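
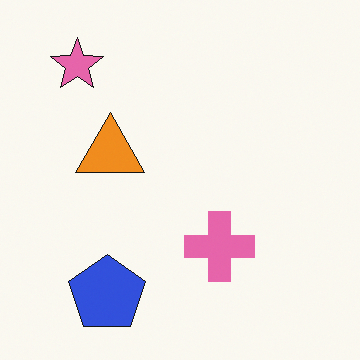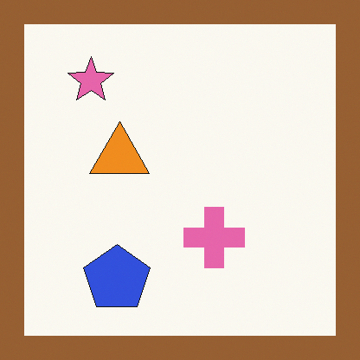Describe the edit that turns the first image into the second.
The second image is the first framed with a brown border.

A solid brown frame runs around the edge of the second image, with the content slightly shrunk inside it.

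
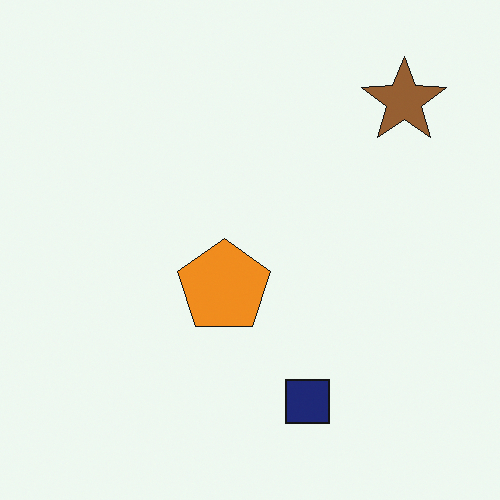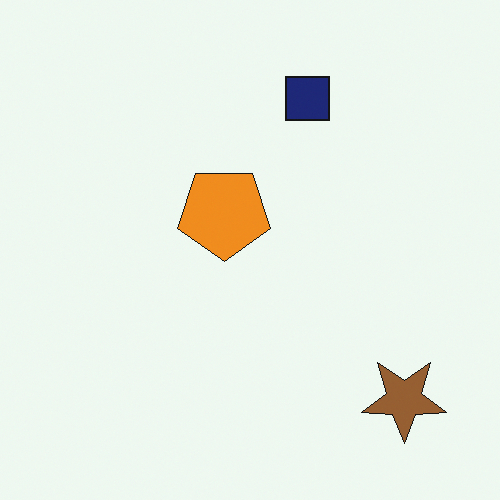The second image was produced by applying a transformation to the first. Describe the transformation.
This is the original image flipped vertically (top ↔ bottom).

The navy square is in the bottom of the first image and the top of the second — shapes on opposite sides of the horizontal midline have swapped in a mirror flip.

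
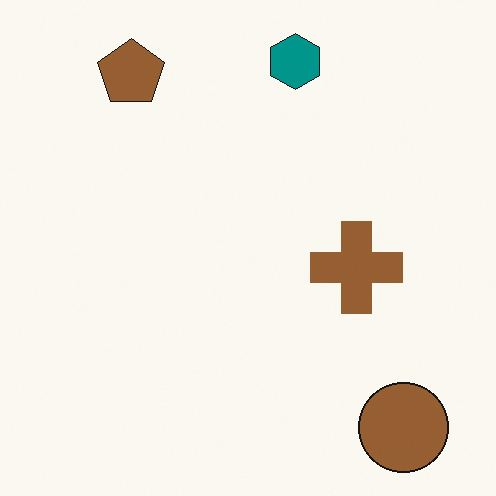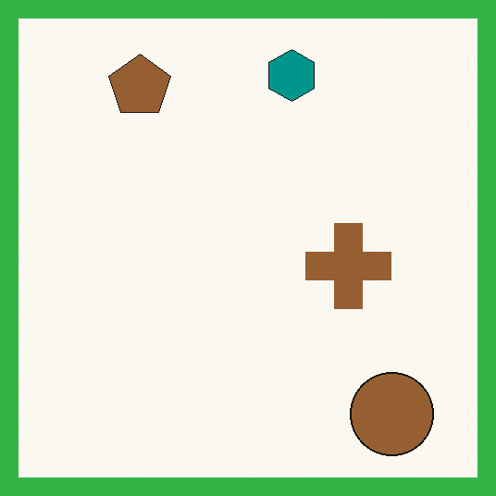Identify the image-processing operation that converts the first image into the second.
Framed with a green border.

A solid green frame runs around the edge of the second image, with the content slightly shrunk inside it.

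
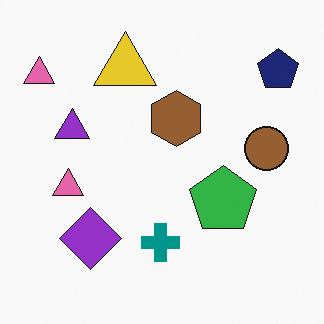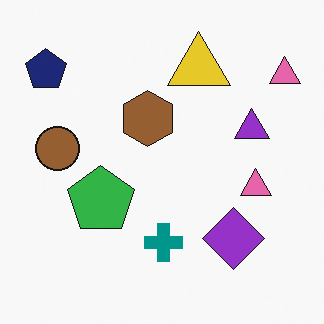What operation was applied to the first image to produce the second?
It was flipped horizontally (left ↔ right).

The navy pentagon is in the top-right of the first image and the top-left of the second — shapes on opposite sides of the vertical midline have swapped in a mirror flip.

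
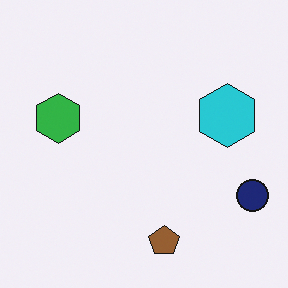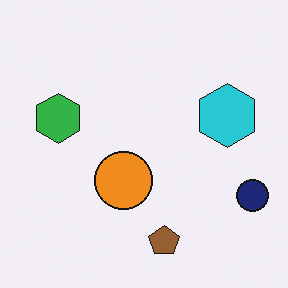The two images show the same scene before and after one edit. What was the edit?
This is the original image overlaid with an additional orange circle.

An orange circle appears in the second image that is absent from the first.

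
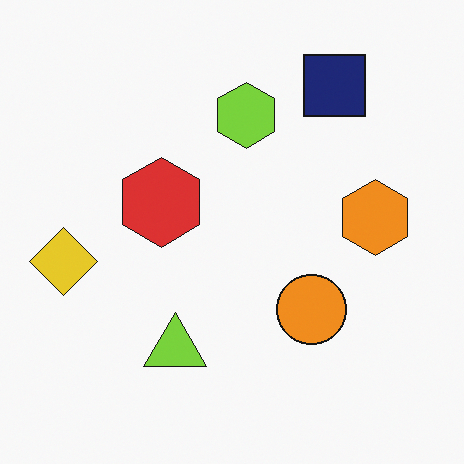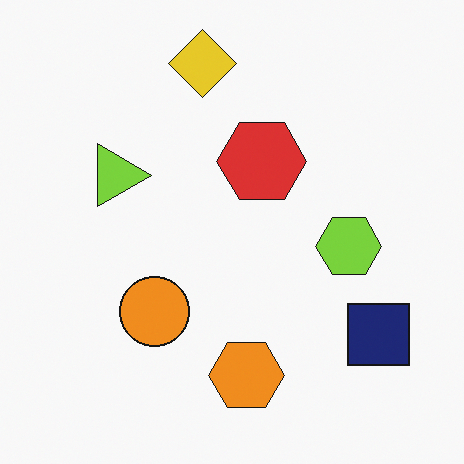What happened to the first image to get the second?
The second image is the first rotated 90° clockwise.

The navy square sits in the top-right of the first image and the bottom-right of the second — consistent with a whole-image 90° clockwise rotation.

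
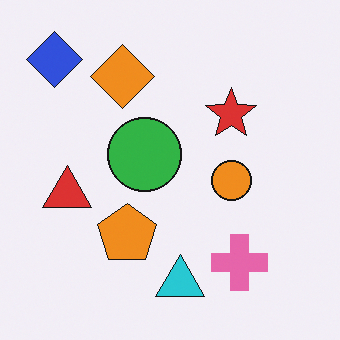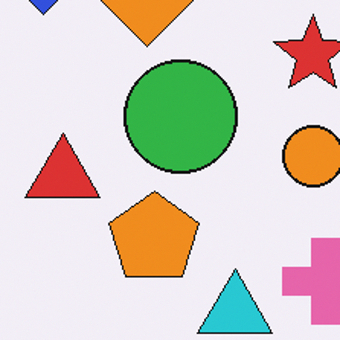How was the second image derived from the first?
It was cropped slightly and scaled back up.

The visible shapes are larger and the field of view is narrower; shapes near the original edges may be partly or wholly outside the frame — a crop-and-rescale.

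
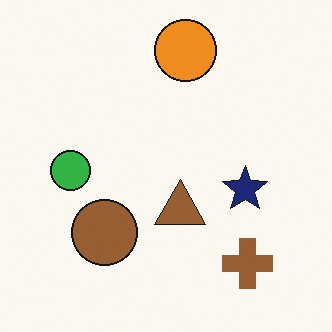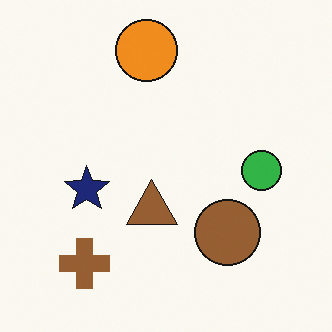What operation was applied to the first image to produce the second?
This is the original image flipped horizontally (left ↔ right).

The green circle is in the left of the first image and the right of the second — shapes on opposite sides of the vertical midline have swapped in a mirror flip.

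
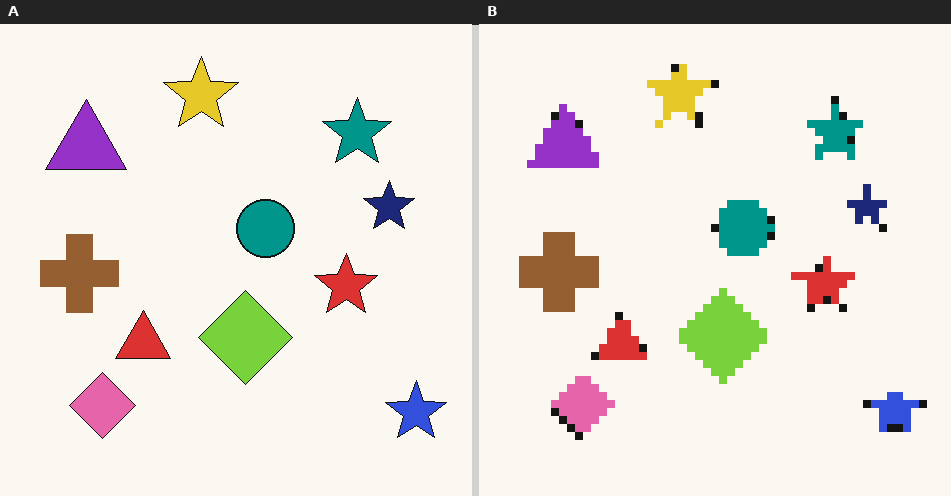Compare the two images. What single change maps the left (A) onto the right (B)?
The right (B) image is the left (A) pixelated into visible square blocks.

Shapes are reduced to large square blocks; fine edges and outlines are lost — a downscale-then-upscale (mosaic) effect.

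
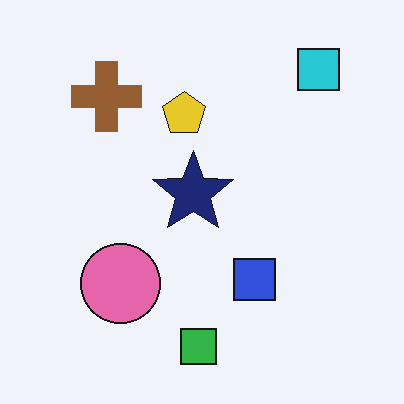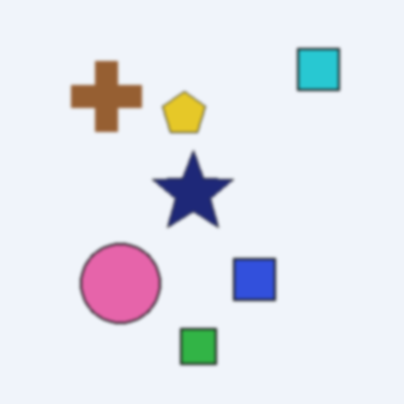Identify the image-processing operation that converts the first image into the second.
The image was slightly softened.

Shape edges and outlines are uniformly softened across the whole image.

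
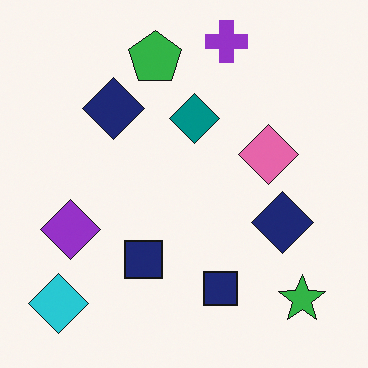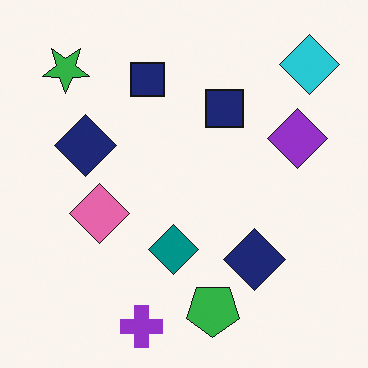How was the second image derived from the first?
Rotated 180°.

The cyan diamond sits in the bottom-left of the first image and the top-right of the second — consistent with a whole-image 180° rotation.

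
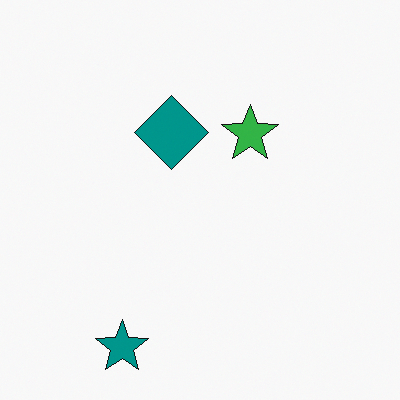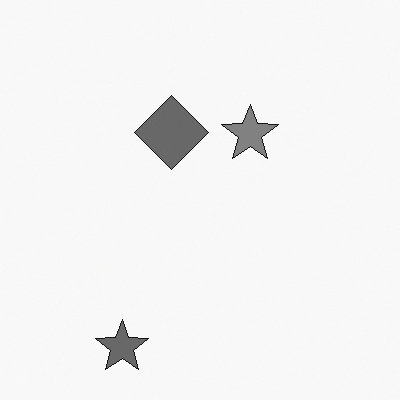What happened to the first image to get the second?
The image was converted to grayscale.

All color is removed — every shape is now a shade of grey.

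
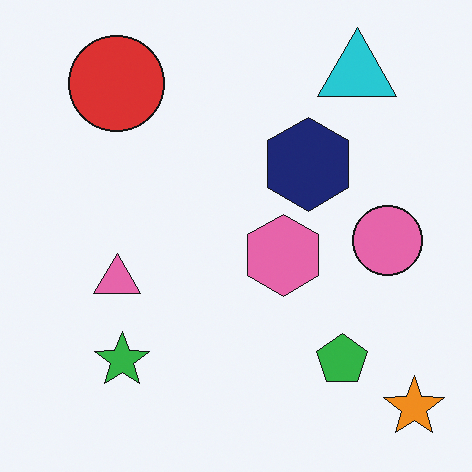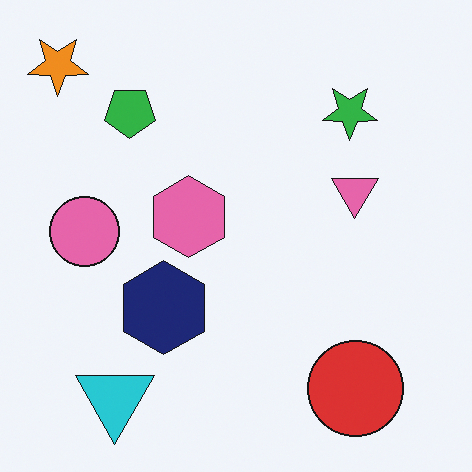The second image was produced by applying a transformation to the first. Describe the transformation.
The second image is the first rotated 180°.

The orange star sits in the bottom-right of the first image and the top-left of the second — consistent with a whole-image 180° rotation.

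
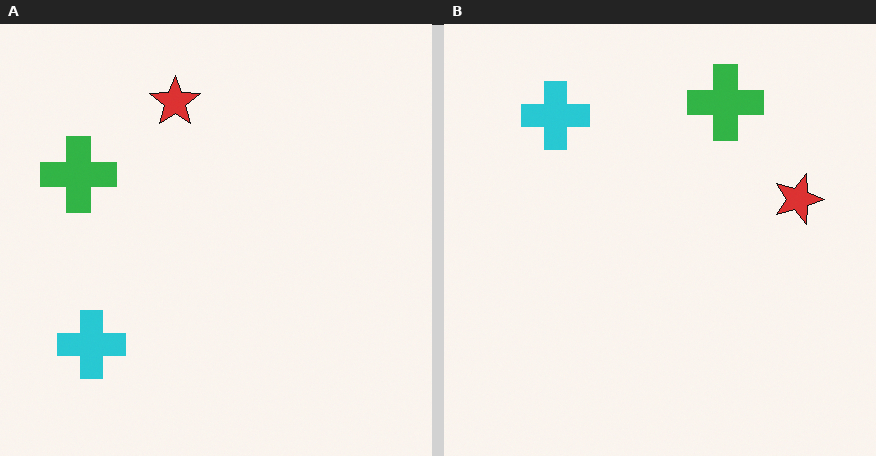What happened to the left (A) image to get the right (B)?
It was rotated 90° clockwise.

The cyan cross sits in the bottom-left of the left (A) image and the top-left of the right (B) — consistent with a whole-image 90° clockwise rotation.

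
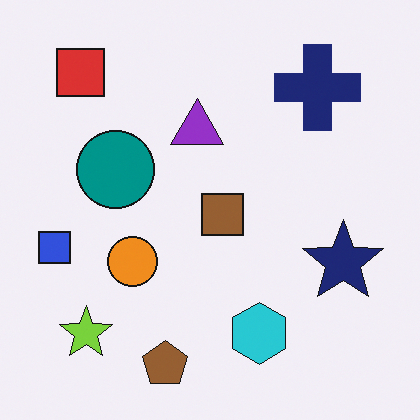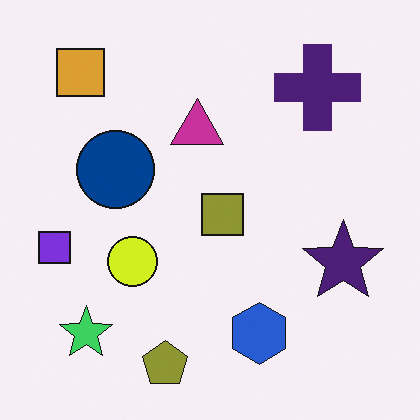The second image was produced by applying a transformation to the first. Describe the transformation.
This is the original image hue-shifted slightly.

Every shape's color has rotated by the same amount around the hue wheel — a uniform hue shift.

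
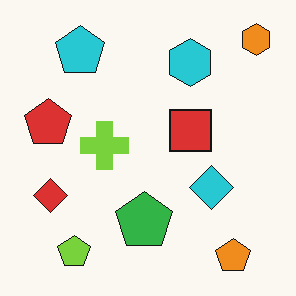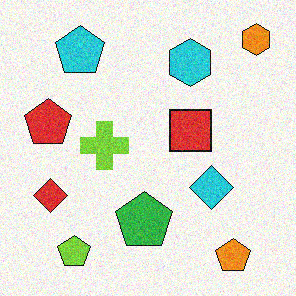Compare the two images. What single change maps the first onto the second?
The second image is the first degraded with visible gaussian noise.

Random speckle covers the whole image, including the flat background.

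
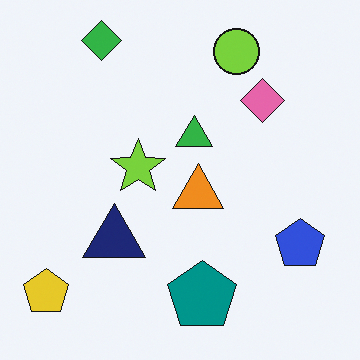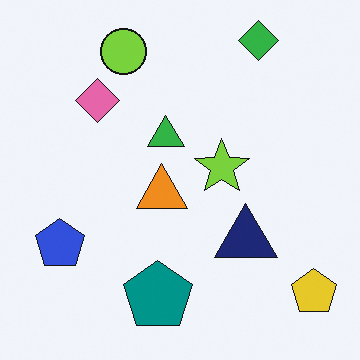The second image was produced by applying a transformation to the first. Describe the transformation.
The transformation is: flipped horizontally (left ↔ right).

The yellow pentagon is in the bottom-left of the first image and the bottom-right of the second — shapes on opposite sides of the vertical midline have swapped in a mirror flip.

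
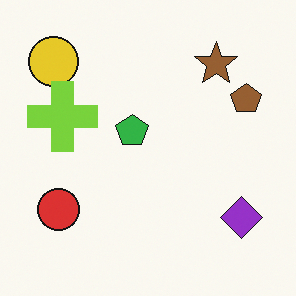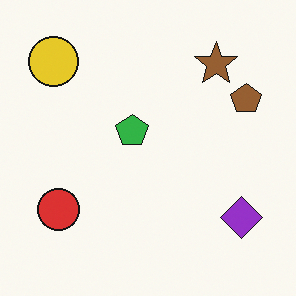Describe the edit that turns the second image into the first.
It was overlaid with an additional lime cross.

A lime cross appears in the first image that is absent from the second.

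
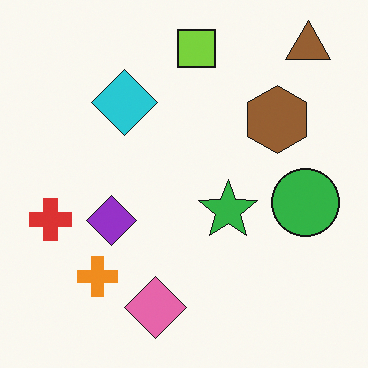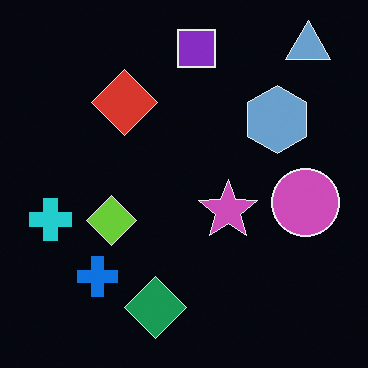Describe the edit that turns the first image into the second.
The second image is the first color-inverted (negative).

The light background has become dark and every shape's color is its complement — a photographic negative.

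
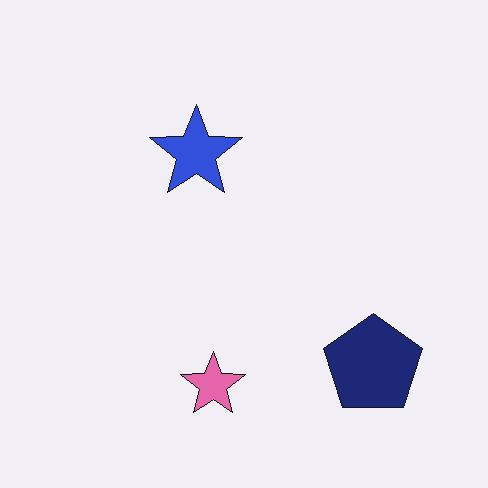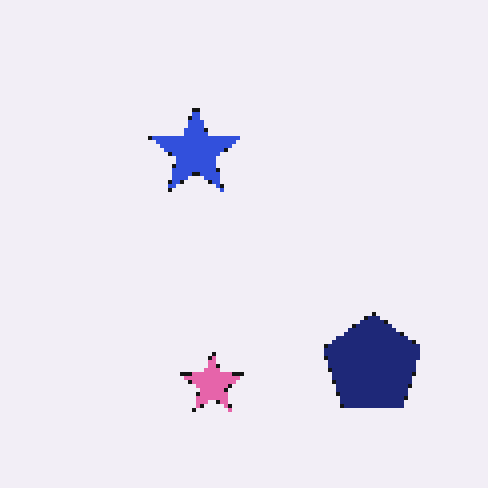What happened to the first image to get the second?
The image was lightly pixelated (a mild mosaic effect).

Shapes are reduced to large square blocks; fine edges and outlines are lost — a downscale-then-upscale (mosaic) effect.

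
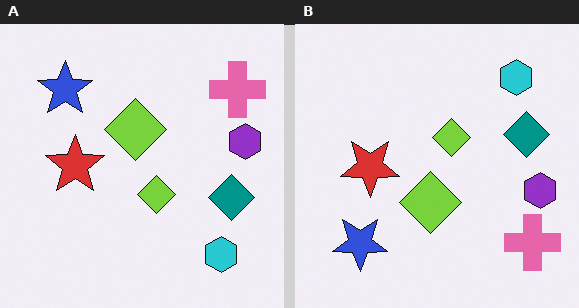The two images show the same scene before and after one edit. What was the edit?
The image was flipped vertically (top ↔ bottom).

The cyan hexagon is in the bottom-right of the left (A) image and the top-right of the right (B) — shapes on opposite sides of the horizontal midline have swapped in a mirror flip.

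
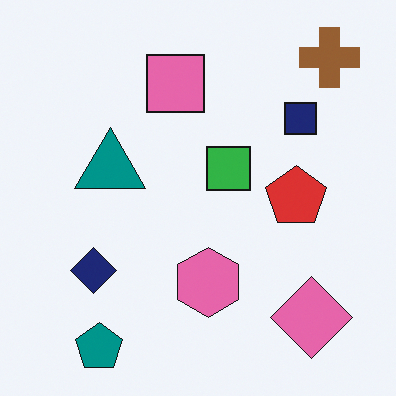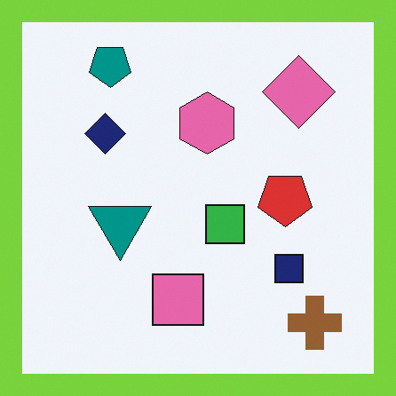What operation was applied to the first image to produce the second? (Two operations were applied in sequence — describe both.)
The image was flipped vertically (top ↔ bottom), then framed with a lime border.

The teal pentagon is in the bottom-left of the first image and the top-left of the second — shapes on opposite sides of the horizontal midline have swapped in a mirror flip. A solid lime frame runs around the edge of the second image, with the content slightly shrunk inside it.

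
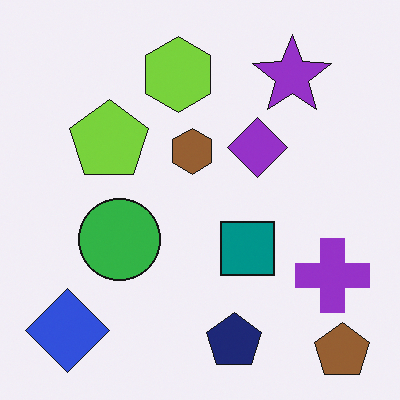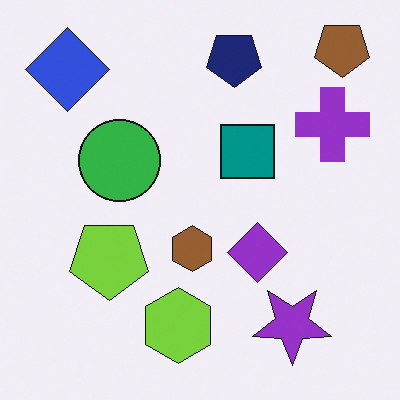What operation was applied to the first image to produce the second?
Flipped vertically (top ↔ bottom).

The brown pentagon is in the bottom-right of the first image and the top-right of the second — shapes on opposite sides of the horizontal midline have swapped in a mirror flip.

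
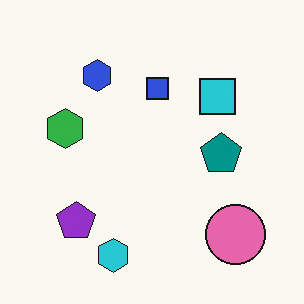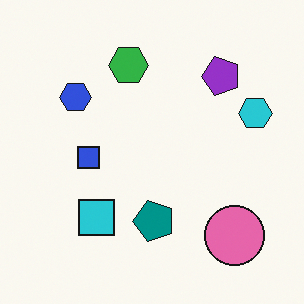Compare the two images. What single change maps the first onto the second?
The second image is the first transposed (reflected across the top-left ↔ bottom-right diagonal).

Shapes have swapped their row and column positions — what was in the top-right is now in the bottom-left — a diagonal reflection.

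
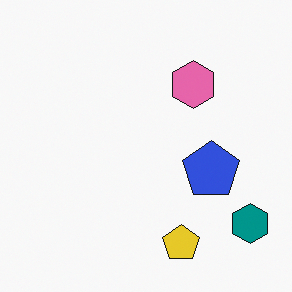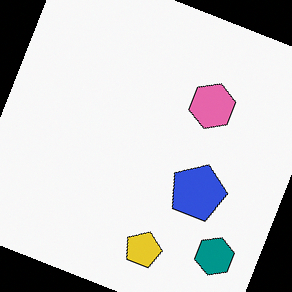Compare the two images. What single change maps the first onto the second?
The transformation is: rotated clockwise by a clearly visible amount.

Every shape is tilted by the same angle and the image corners show triangular fill wedges — a whole-image rotation by a non-right angle.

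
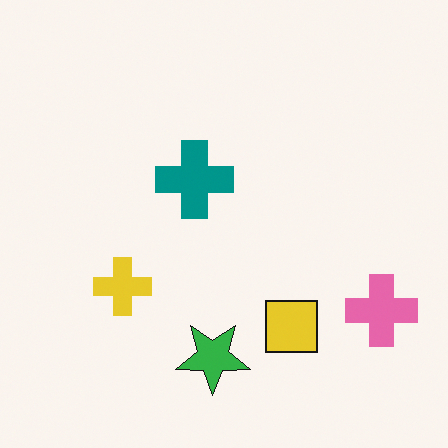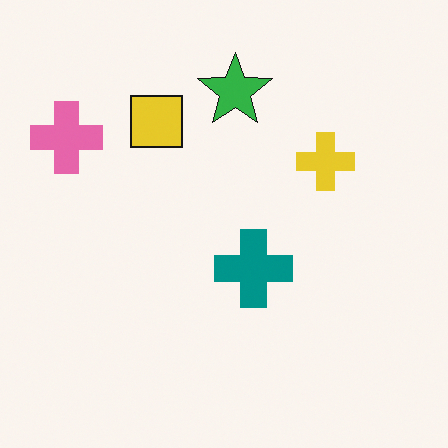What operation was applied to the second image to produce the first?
It was rotated 180°.

The pink cross sits in the top-left of the second image and the bottom-right of the first — consistent with a whole-image 180° rotation.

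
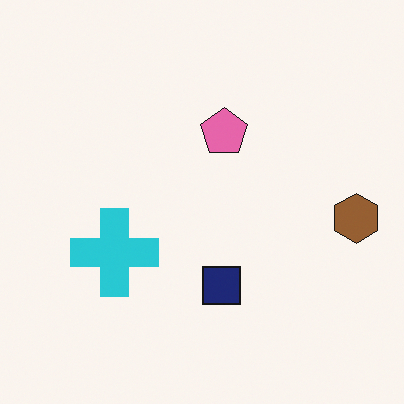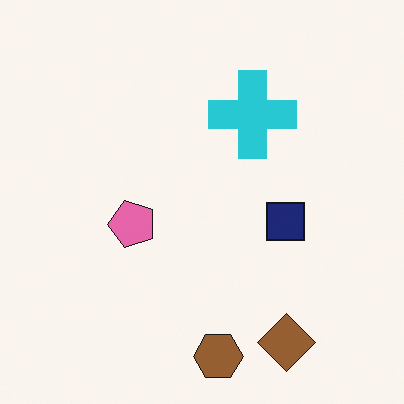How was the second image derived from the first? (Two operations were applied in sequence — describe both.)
The transformation is: transposed (reflected across the top-left ↔ bottom-right diagonal), then overlaid with an additional brown diamond.

Shapes have swapped their row and column positions — what was in the top-right is now in the bottom-left — a diagonal reflection. A brown diamond appears in the second image that is absent from the first.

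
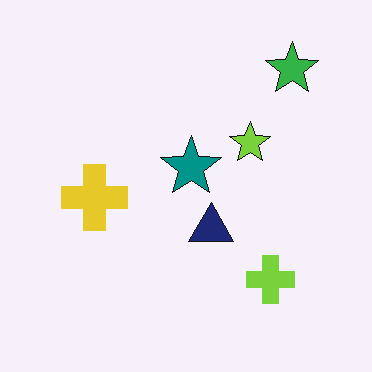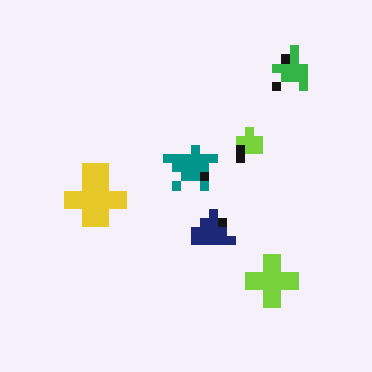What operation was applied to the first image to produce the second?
It was coarsely pixelated.

Shapes are reduced to large square blocks; fine edges and outlines are lost — a downscale-then-upscale (mosaic) effect.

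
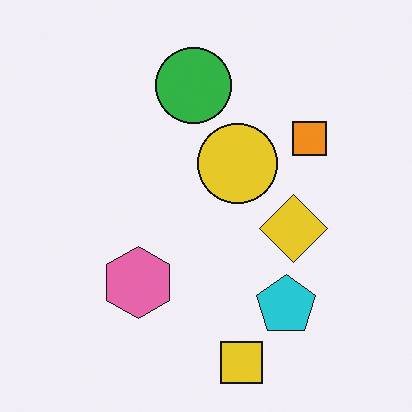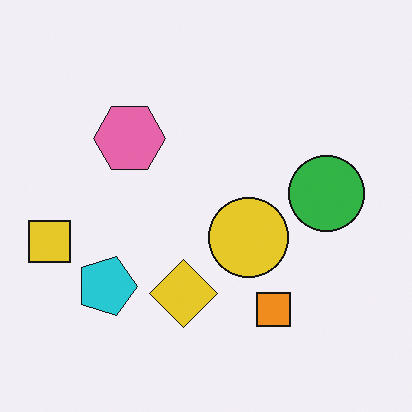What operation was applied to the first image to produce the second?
The image was rotated 90° clockwise.

The yellow square sits in the bottom of the first image and the left of the second — consistent with a whole-image 90° clockwise rotation.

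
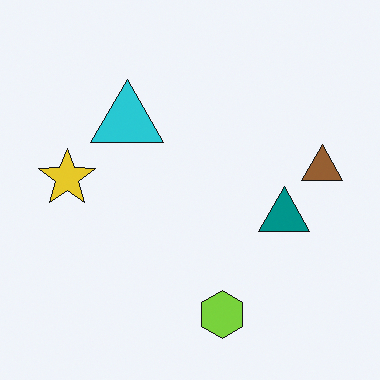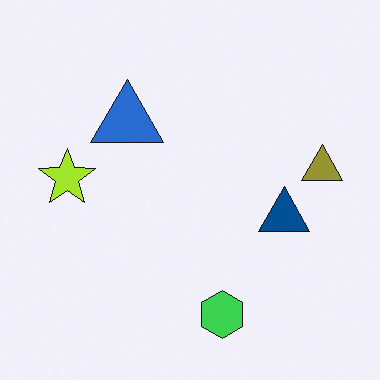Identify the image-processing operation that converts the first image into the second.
The transformation is: hue-shifted by a small amount.

Every shape's color has rotated by the same amount around the hue wheel — a uniform hue shift.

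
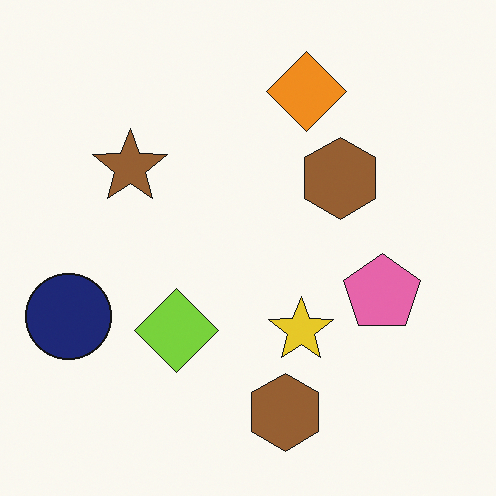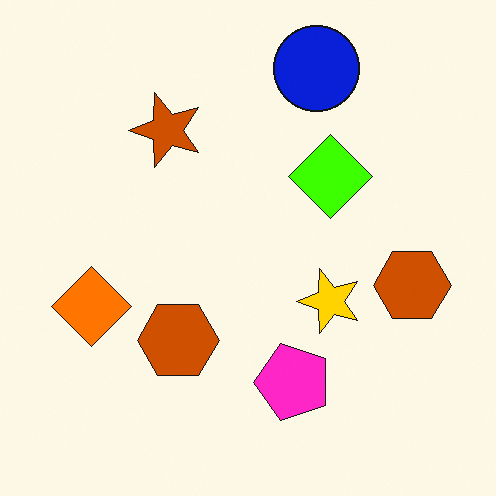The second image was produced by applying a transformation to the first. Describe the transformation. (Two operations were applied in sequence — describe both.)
Heavily oversaturated, then transposed (reflected across the top-left ↔ bottom-right diagonal).

All colors are more vivid — a global saturation change. Shapes have swapped their row and column positions — what was in the top-right is now in the bottom-left — a diagonal reflection.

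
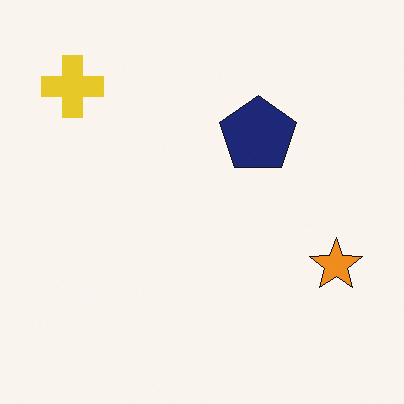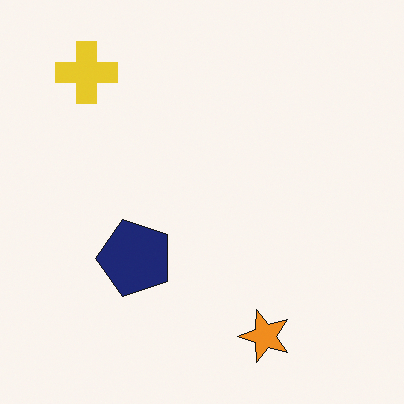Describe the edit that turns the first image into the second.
This is the original image transposed (reflected across the top-left ↔ bottom-right diagonal).

Shapes have swapped their row and column positions — what was in the top-right is now in the bottom-left — a diagonal reflection.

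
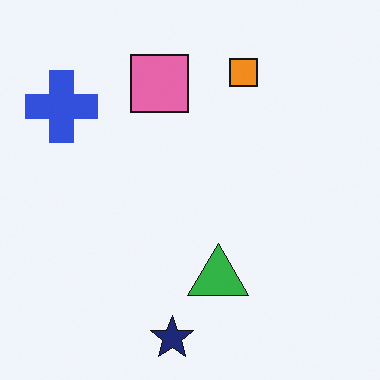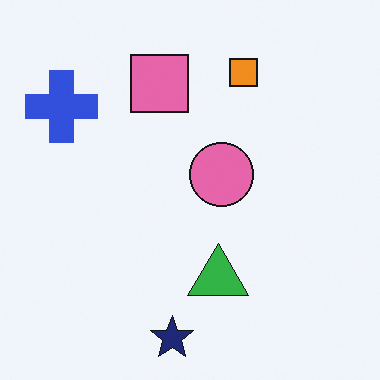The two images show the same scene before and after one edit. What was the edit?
It was overlaid with an additional pink circle.

A pink circle appears in the second image that is absent from the first.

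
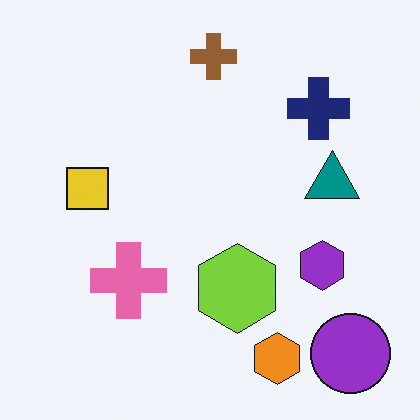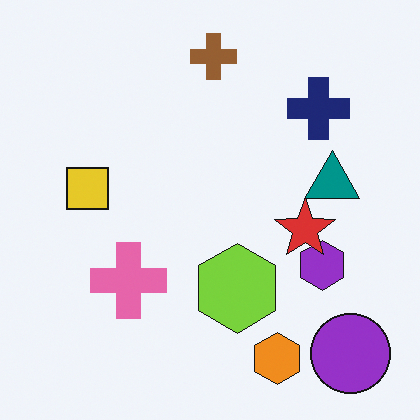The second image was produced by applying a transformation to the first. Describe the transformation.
The second image is the first overlaid with an additional red star.

A red star appears in the second image that is absent from the first.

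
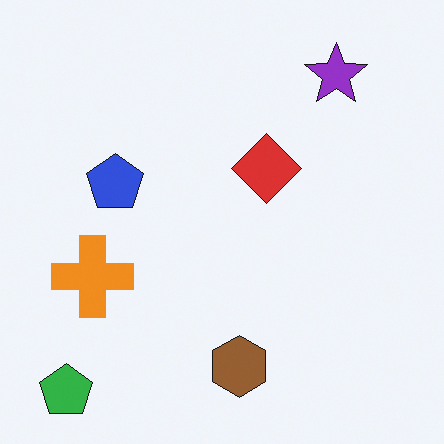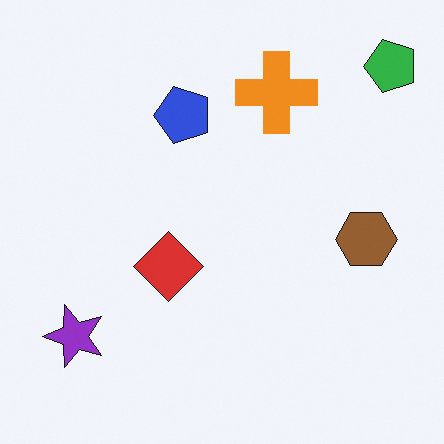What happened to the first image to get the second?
The image was transposed (reflected across the top-left ↔ bottom-right diagonal).

Shapes have swapped their row and column positions — what was in the top-right is now in the bottom-left — a diagonal reflection.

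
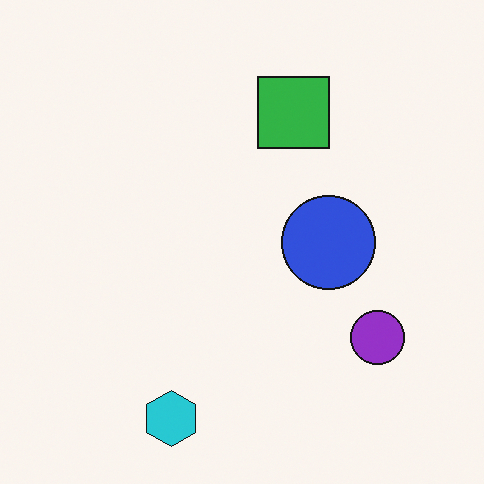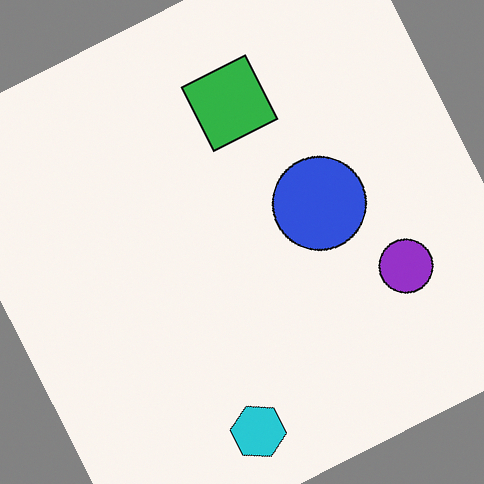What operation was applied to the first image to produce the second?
Rotated counter-clockwise by a clearly visible amount.

Every shape is tilted by the same angle and the image corners show triangular fill wedges — a whole-image rotation by a non-right angle.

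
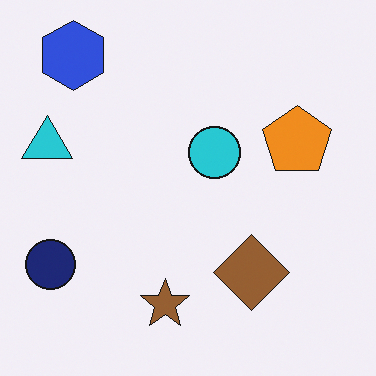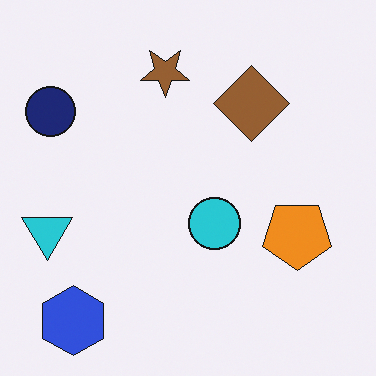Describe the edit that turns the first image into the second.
The transformation is: flipped vertically (top ↔ bottom).

The blue hexagon is in the top-left of the first image and the bottom-left of the second — shapes on opposite sides of the horizontal midline have swapped in a mirror flip.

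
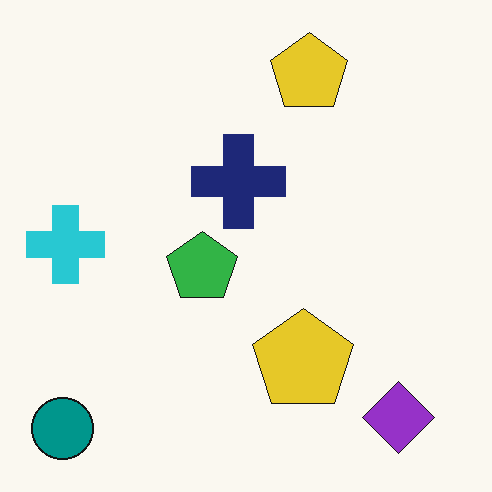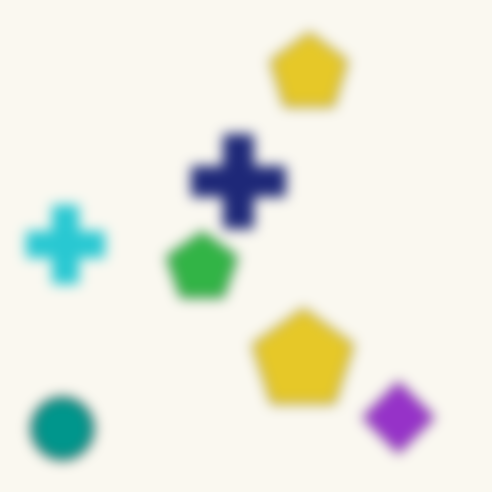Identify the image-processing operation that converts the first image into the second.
The image was heavily blurred.

Shape edges and outlines are uniformly softened across the whole image.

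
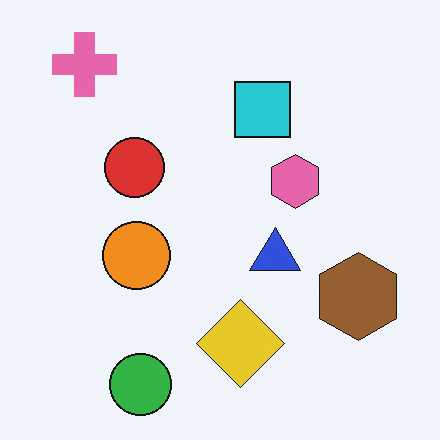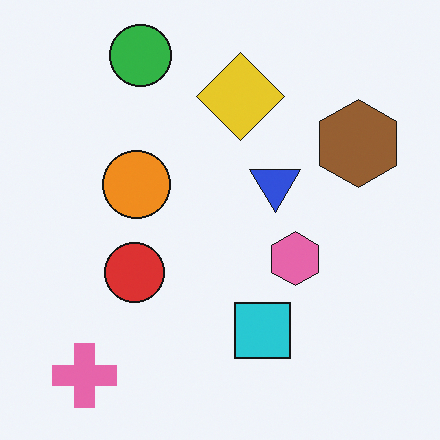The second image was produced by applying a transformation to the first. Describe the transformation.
Flipped vertically (top ↔ bottom).

The green circle is in the bottom-left of the first image and the top-left of the second — shapes on opposite sides of the horizontal midline have swapped in a mirror flip.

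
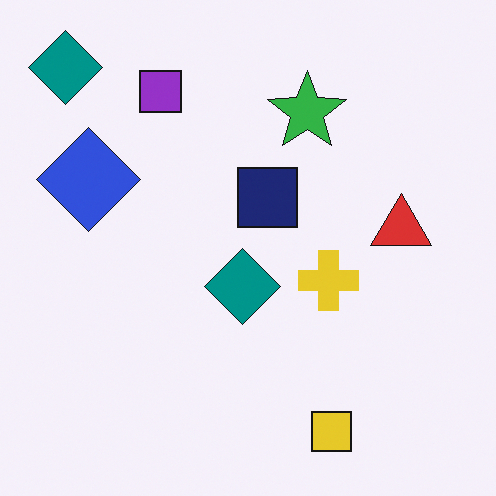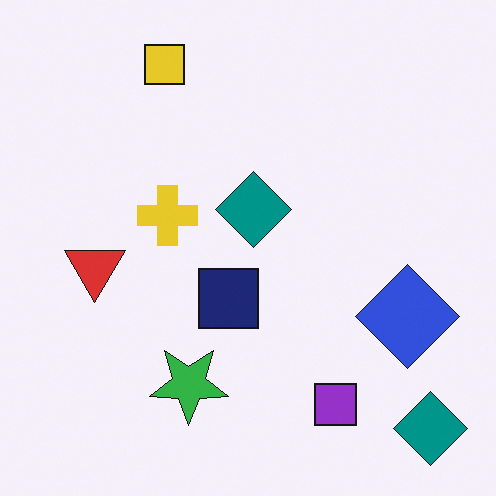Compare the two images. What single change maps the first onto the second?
The transformation is: rotated 180°.

The yellow square sits in the bottom-right of the first image and the top-left of the second — consistent with a whole-image 180° rotation.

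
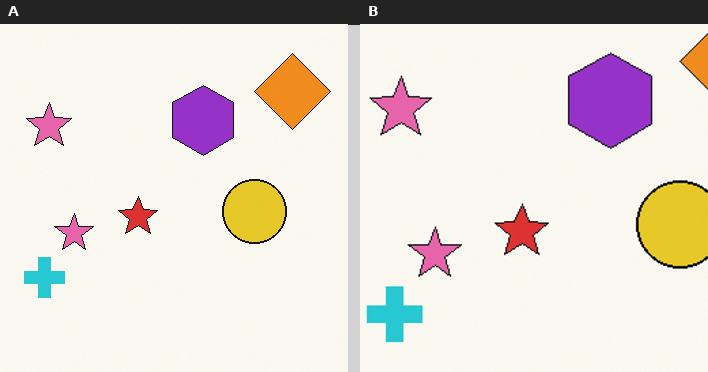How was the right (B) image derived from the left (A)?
It was cropped to a modestly smaller region and rescaled.

The visible shapes are larger and the field of view is narrower; shapes near the original edges may be partly or wholly outside the frame — a crop-and-rescale.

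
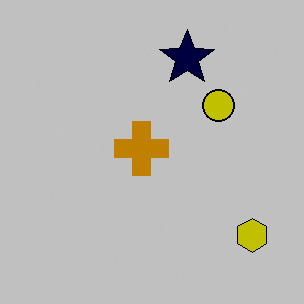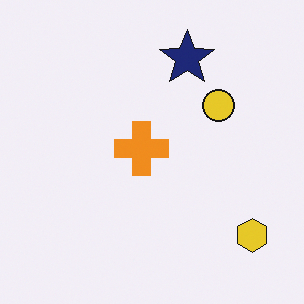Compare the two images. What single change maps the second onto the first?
Heavily posterized to just a handful of flat colors.

Each flat color has snapped to a coarser quantized level — most visibly, the near-white background has dropped to a flat grey.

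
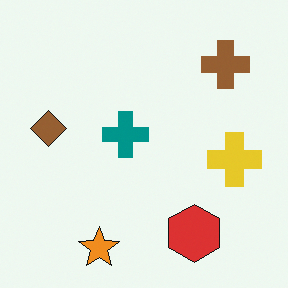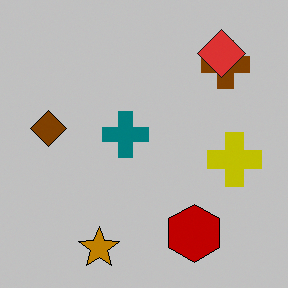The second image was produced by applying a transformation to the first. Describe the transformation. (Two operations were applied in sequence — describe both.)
The second image is the first heavily posterized to just a handful of flat colors, then overlaid with an additional red diamond.

Each flat color has snapped to a coarser quantized level — most visibly, the near-white background has dropped to a flat grey. A red diamond appears in the second image that is absent from the first.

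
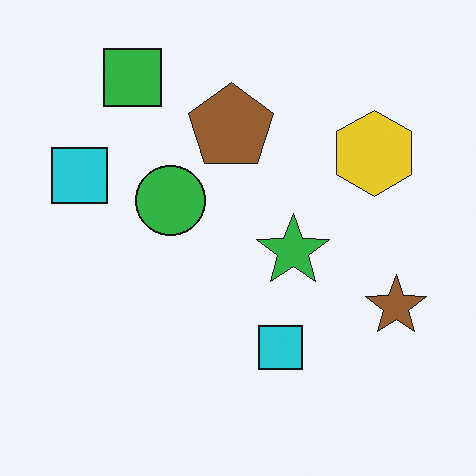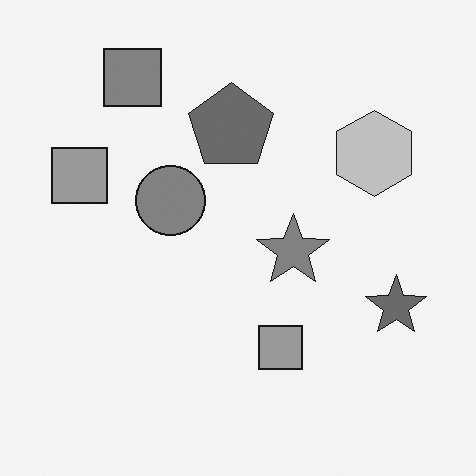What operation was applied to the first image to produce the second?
The image was converted to grayscale.

All color is removed — every shape is now a shade of grey.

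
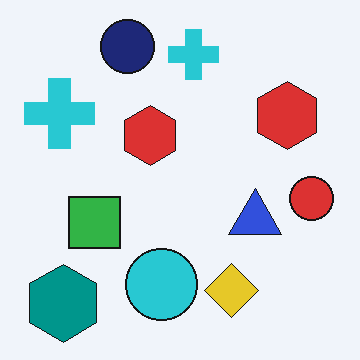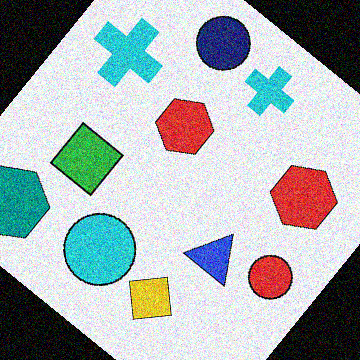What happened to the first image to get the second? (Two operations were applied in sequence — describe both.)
The second image is the first rotated clockwise by a large amount — several tens of degrees, then degraded with heavy additive noise.

Every shape is tilted by the same angle and the image corners show triangular fill wedges — a whole-image rotation by a non-right angle. Random speckle covers the whole image, including the flat background.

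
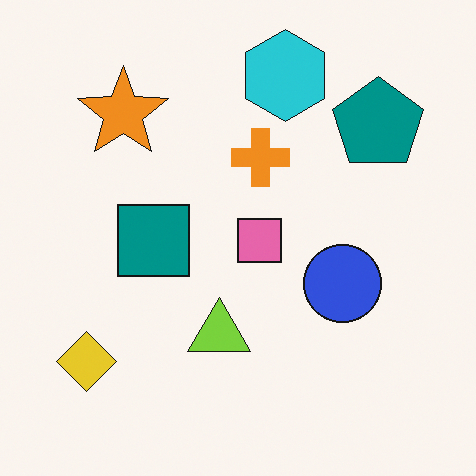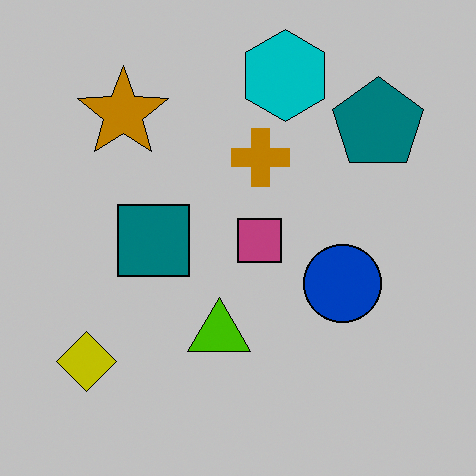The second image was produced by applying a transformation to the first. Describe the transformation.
It was aggressively posterized.

Each flat color has snapped to a coarser quantized level — most visibly, the near-white background has dropped to a flat grey.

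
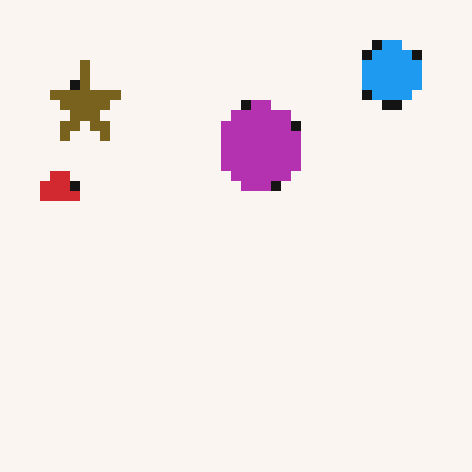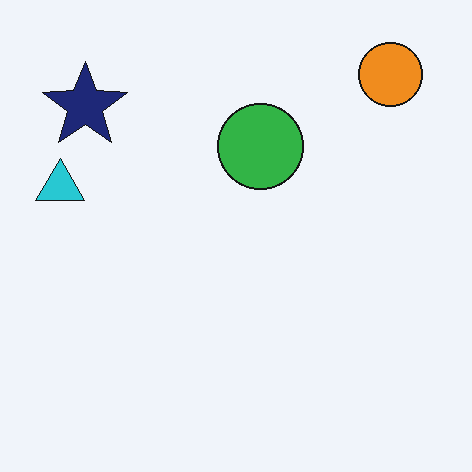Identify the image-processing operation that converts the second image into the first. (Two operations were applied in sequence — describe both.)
The image was heavily pixelated into large blocks, then hue-shifted through roughly half the color wheel.

Shapes are reduced to large square blocks; fine edges and outlines are lost — a downscale-then-upscale (mosaic) effect. Every shape's color has rotated by the same amount around the hue wheel — a uniform hue shift.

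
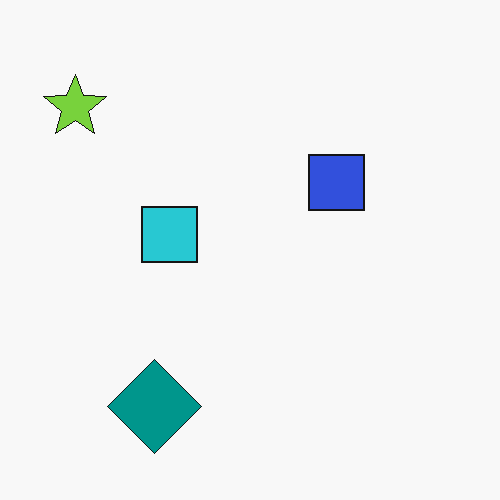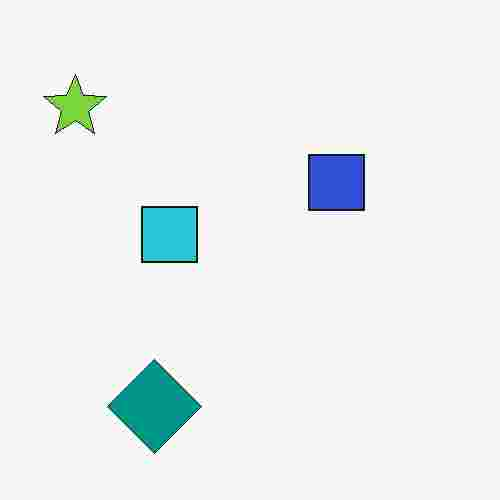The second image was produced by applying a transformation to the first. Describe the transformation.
The second image is the first heavily JPEG-compressed with obvious blocking artifacts.

Blocky 8×8 compression artifacts appear around shape edges and the flat background shows ringing — characteristic JPEG degradation.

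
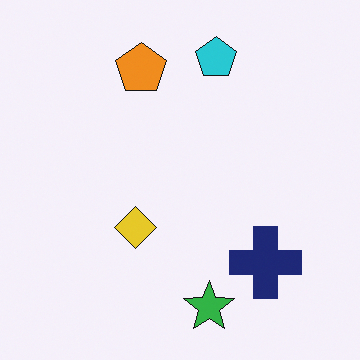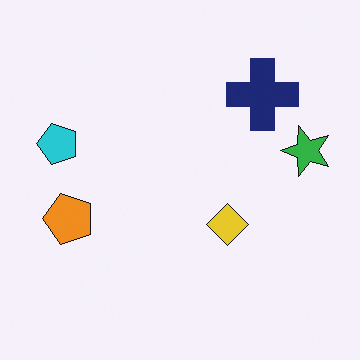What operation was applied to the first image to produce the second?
The second image is the first rotated 90° counter-clockwise.

The green star sits in the bottom of the first image and the right of the second — consistent with a whole-image 90° counter-clockwise rotation.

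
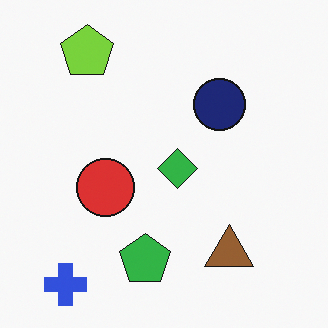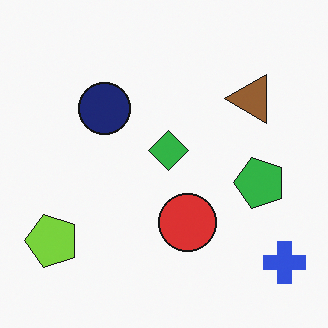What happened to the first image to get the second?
This is the original image rotated 90° counter-clockwise.

The blue cross sits in the bottom-left of the first image and the bottom-right of the second — consistent with a whole-image 90° counter-clockwise rotation.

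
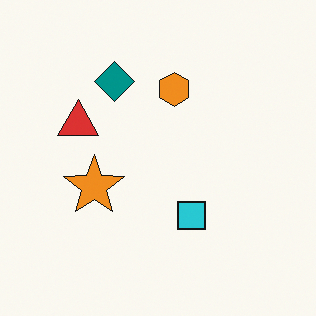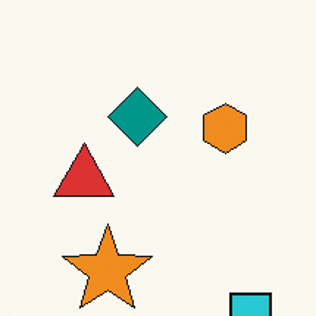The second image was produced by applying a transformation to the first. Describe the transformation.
Cropped slightly and scaled back up.

The visible shapes are larger and the field of view is narrower; shapes near the original edges may be partly or wholly outside the frame — a crop-and-rescale.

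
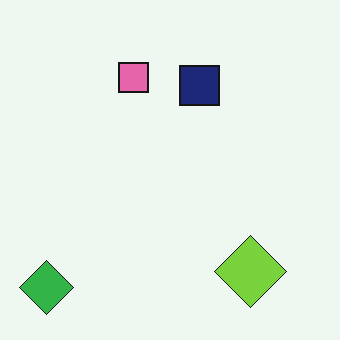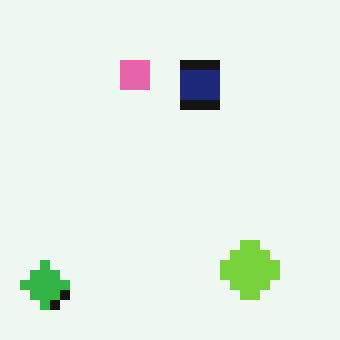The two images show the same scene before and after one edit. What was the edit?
Coarsely pixelated.

Shapes are reduced to large square blocks; fine edges and outlines are lost — a downscale-then-upscale (mosaic) effect.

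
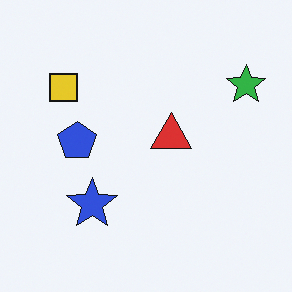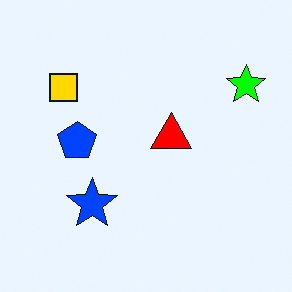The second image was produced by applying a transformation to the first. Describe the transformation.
The image was heavily oversaturated.

All colors are more vivid — a global saturation change.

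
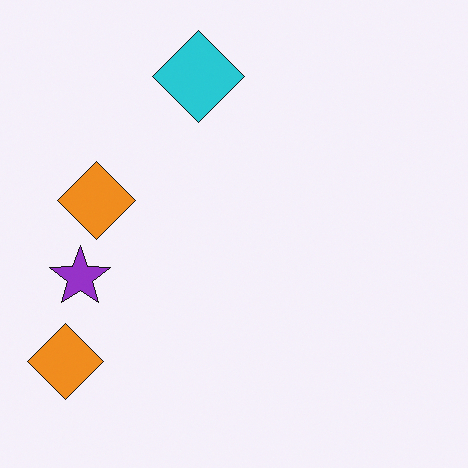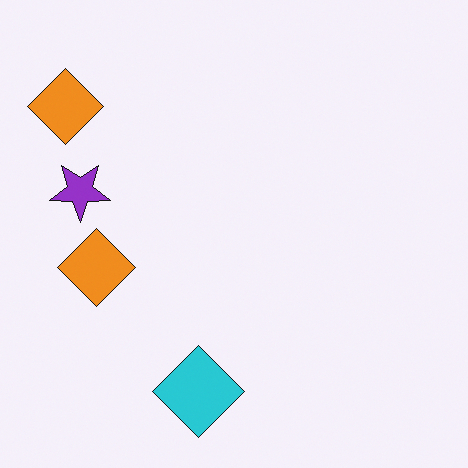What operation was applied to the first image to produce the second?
The transformation is: flipped vertically (top ↔ bottom).

The cyan diamond is in the top of the first image and the bottom of the second — shapes on opposite sides of the horizontal midline have swapped in a mirror flip.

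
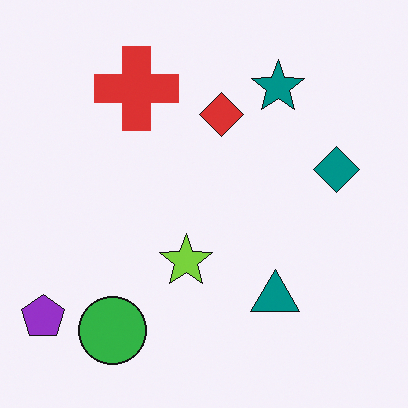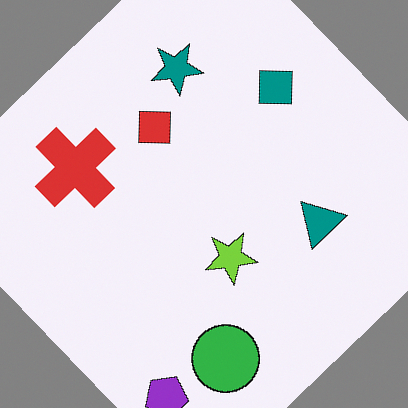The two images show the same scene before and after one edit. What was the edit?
It was rotated counter-clockwise by a large amount — several tens of degrees.

Every shape is tilted by the same angle and the image corners show triangular fill wedges — a whole-image rotation by a non-right angle.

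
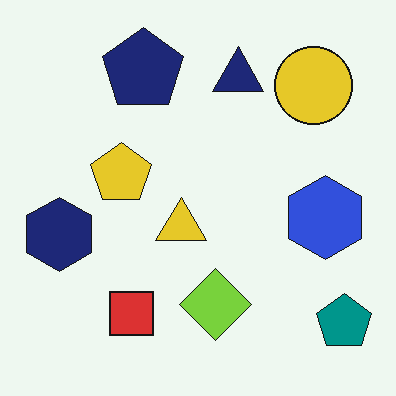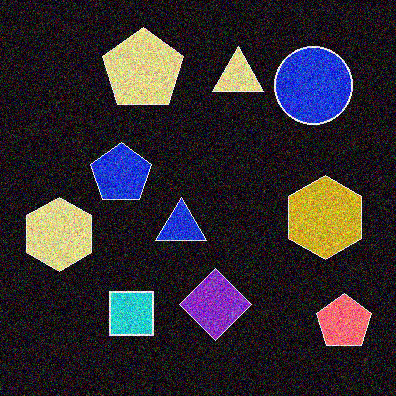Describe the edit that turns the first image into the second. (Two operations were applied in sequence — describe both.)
The transformation is: color-inverted (negative), then degraded with a thick layer of grain.

The light background has become dark and every shape's color is its complement — a photographic negative. Random speckle covers the whole image, including the flat background.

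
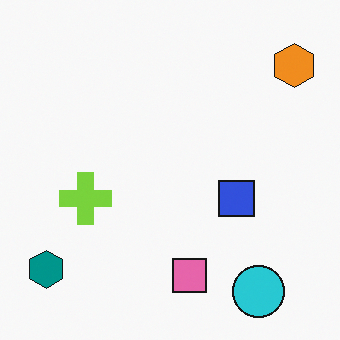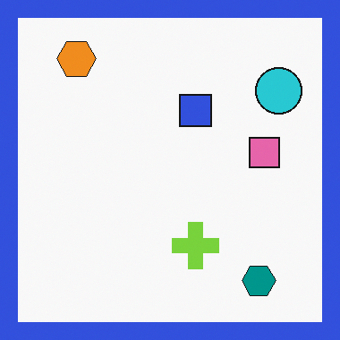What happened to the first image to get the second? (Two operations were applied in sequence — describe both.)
The transformation is: rotated 90° counter-clockwise, then framed with a blue border.

The orange hexagon sits in the top-right of the first image and the top-left of the second — consistent with a whole-image 90° counter-clockwise rotation. A solid blue frame runs around the edge of the second image, with the content slightly shrunk inside it.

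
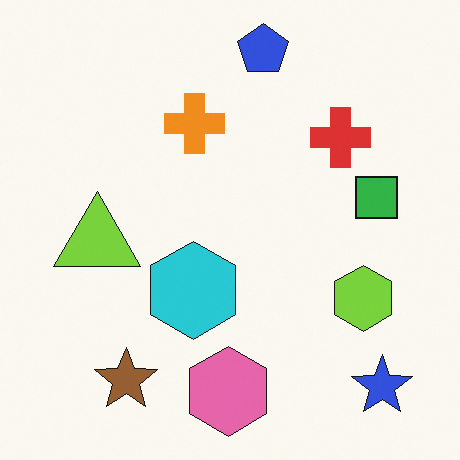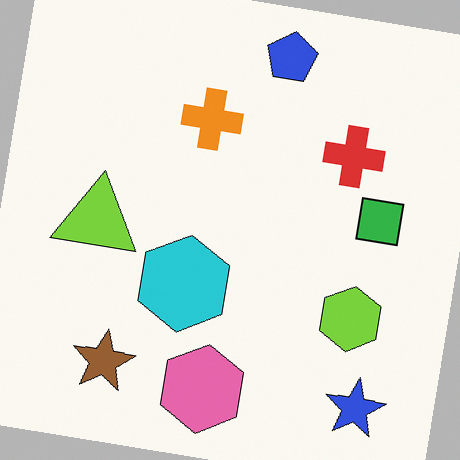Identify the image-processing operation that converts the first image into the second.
It was rotated clockwise by a few degrees.

Every shape is tilted by the same angle and the image corners show triangular fill wedges — a whole-image rotation by a non-right angle.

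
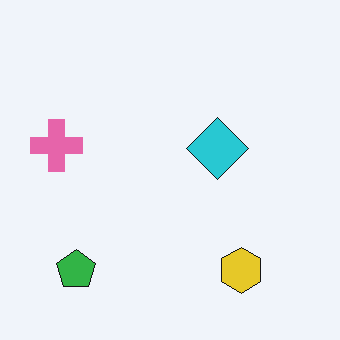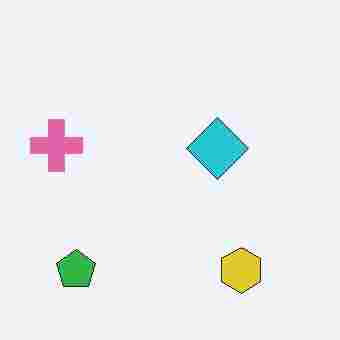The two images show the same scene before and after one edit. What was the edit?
The second image is the first degraded with heavy JPEG compression.

Blocky 8×8 compression artifacts appear around shape edges and the flat background shows ringing — characteristic JPEG degradation.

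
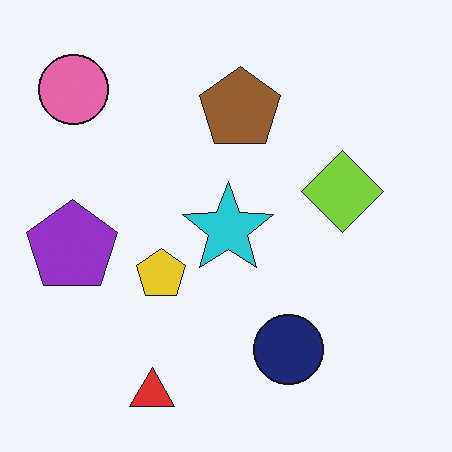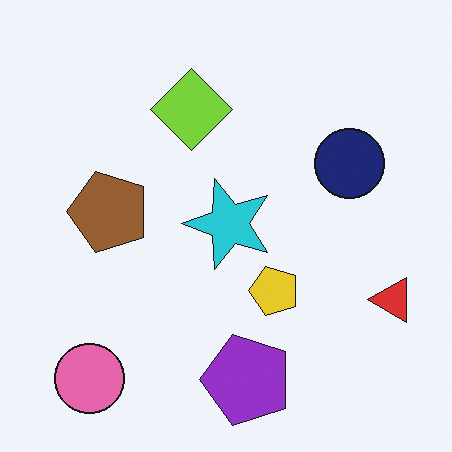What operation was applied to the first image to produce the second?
This is the original image rotated 90° counter-clockwise.

The pink circle sits in the top-left of the first image and the bottom-left of the second — consistent with a whole-image 90° counter-clockwise rotation.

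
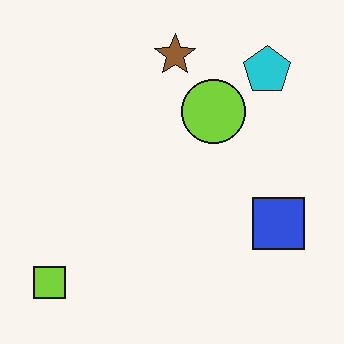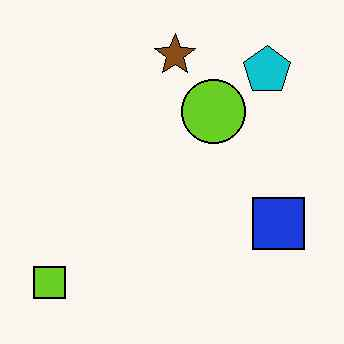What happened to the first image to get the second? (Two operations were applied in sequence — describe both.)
This is the original image JPEG-compressed with visible artifacts, then given slightly increased contrast.

Blocky 8×8 compression artifacts appear around shape edges and the flat background shows ringing — characteristic JPEG degradation. Tones are pushed away from mid-grey across the whole image — a global contrast change.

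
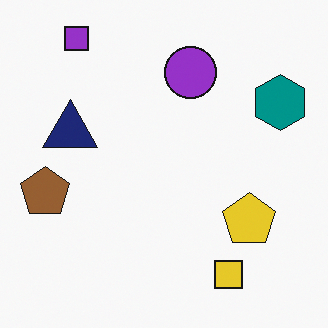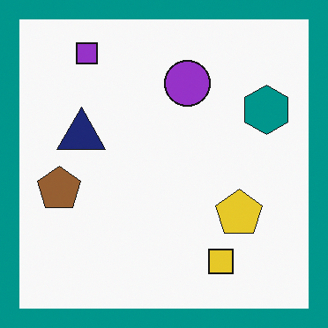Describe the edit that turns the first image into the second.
The second image is the first framed with a teal border.

A solid teal frame runs around the edge of the second image, with the content slightly shrunk inside it.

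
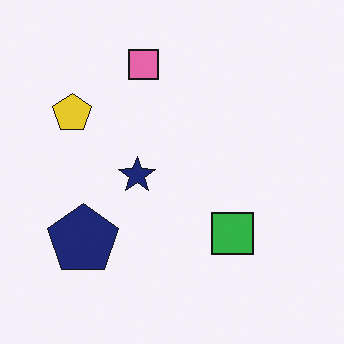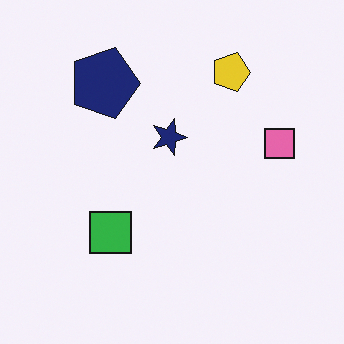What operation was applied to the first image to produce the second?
This is the original image rotated 90° clockwise.

The yellow pentagon sits in the top-left of the first image and the top-right of the second — consistent with a whole-image 90° clockwise rotation.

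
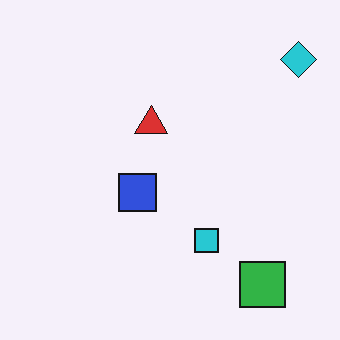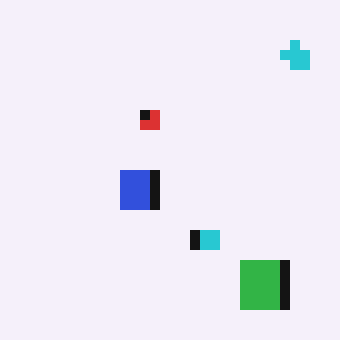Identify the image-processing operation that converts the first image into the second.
Heavily pixelated into large blocks.

Shapes are reduced to large square blocks; fine edges and outlines are lost — a downscale-then-upscale (mosaic) effect.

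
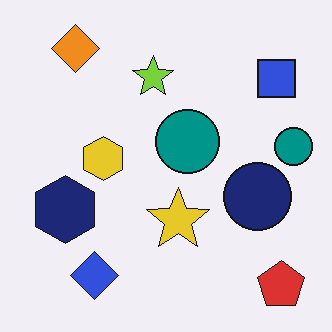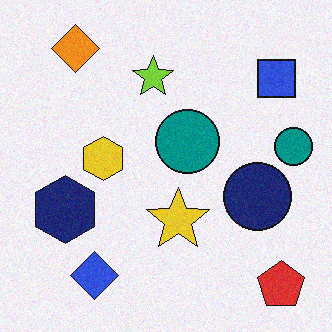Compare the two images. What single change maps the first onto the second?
The transformation is: degraded with subtle gaussian noise.

Random speckle covers the whole image, including the flat background.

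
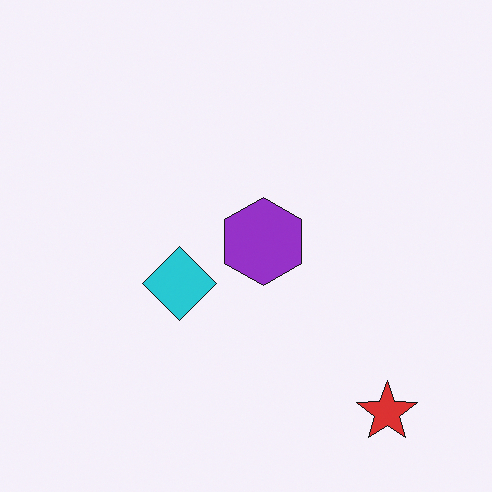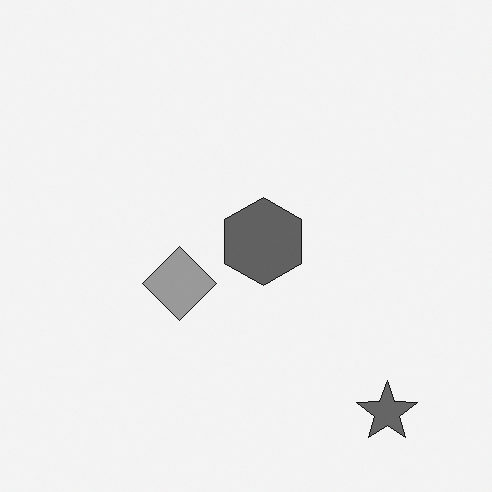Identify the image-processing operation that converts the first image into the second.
The second image is the first converted to grayscale.

All color is removed — every shape is now a shade of grey.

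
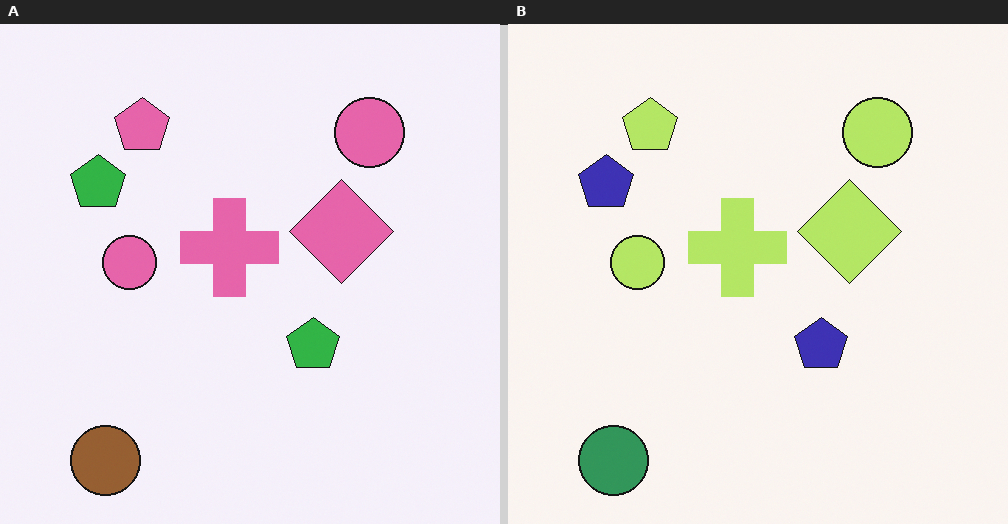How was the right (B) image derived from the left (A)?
The image was hue-shifted noticeably.

Every shape's color has rotated by the same amount around the hue wheel — a uniform hue shift.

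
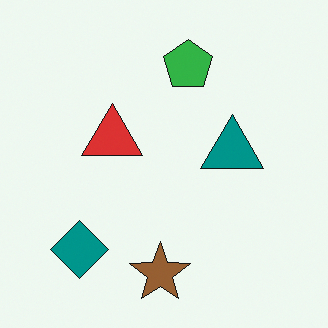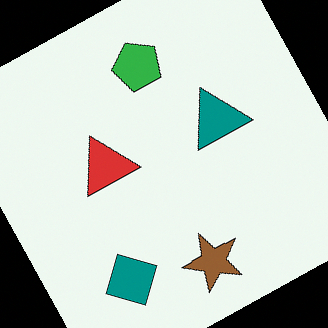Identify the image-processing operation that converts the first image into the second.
The image was rotated counter-clockwise by a moderate amount.

Every shape is tilted by the same angle and the image corners show triangular fill wedges — a whole-image rotation by a non-right angle.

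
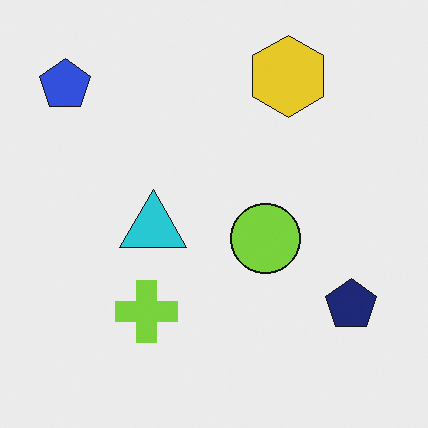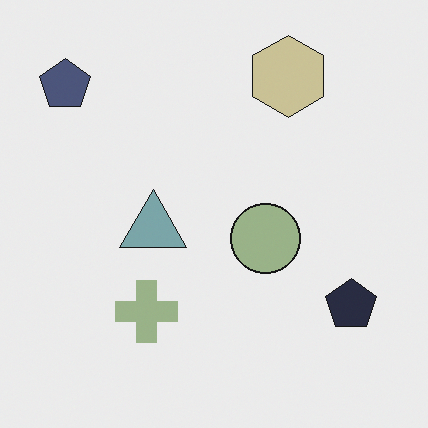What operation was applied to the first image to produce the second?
The second image is the first heavily desaturated.

All colors are more muted and greyish — a global saturation change.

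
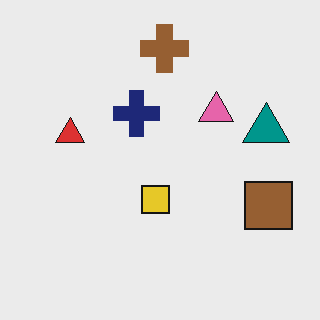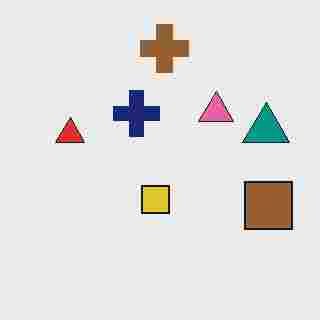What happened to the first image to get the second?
This is the original image degraded with heavy JPEG compression.

Blocky 8×8 compression artifacts appear around shape edges and the flat background shows ringing — characteristic JPEG degradation.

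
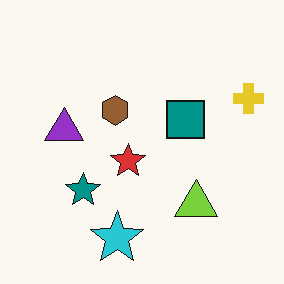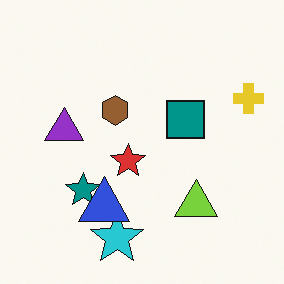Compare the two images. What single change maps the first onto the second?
It was overlaid with an additional blue triangle.

A blue triangle appears in the second image that is absent from the first.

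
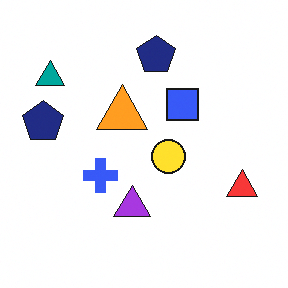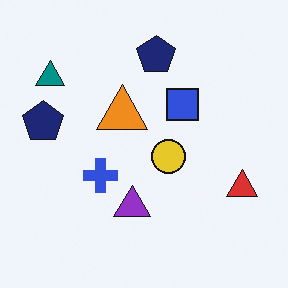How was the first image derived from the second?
This is the original image brightened a little.

Every pixel — background and shapes alike — is uniformly brightened.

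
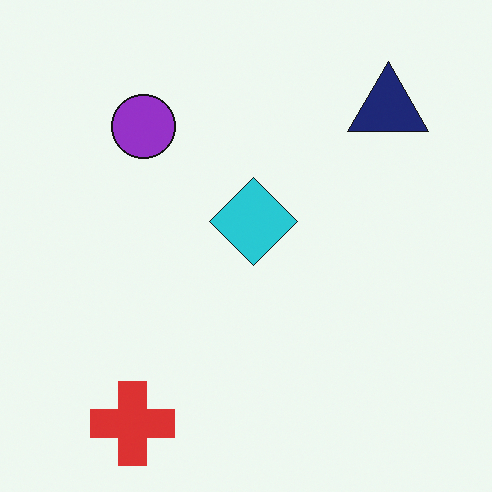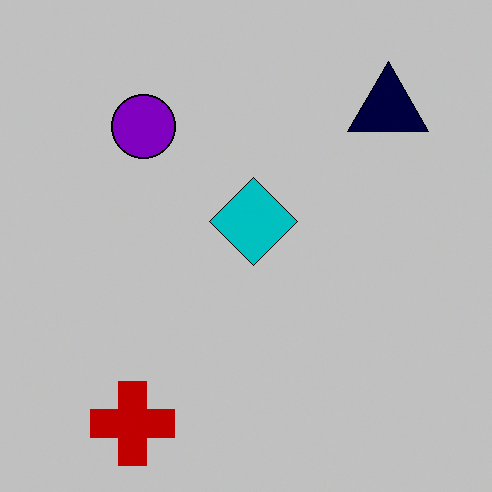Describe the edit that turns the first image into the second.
Heavily posterized to just a handful of flat colors.

Each flat color has snapped to a coarser quantized level — most visibly, the near-white background has dropped to a flat grey.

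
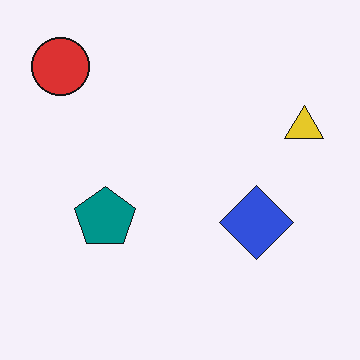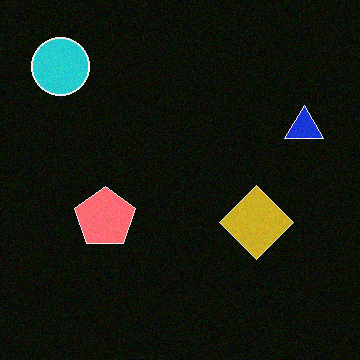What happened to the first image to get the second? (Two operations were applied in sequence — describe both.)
The transformation is: color-inverted (negative), then degraded with subtle gaussian noise.

The light background has become dark and every shape's color is its complement — a photographic negative. Random speckle covers the whole image, including the flat background.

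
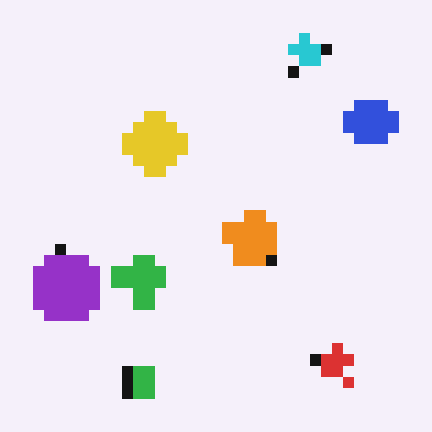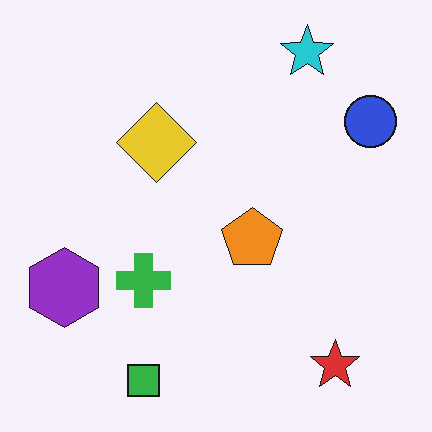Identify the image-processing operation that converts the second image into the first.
Heavily pixelated into large blocks.

Shapes are reduced to large square blocks; fine edges and outlines are lost — a downscale-then-upscale (mosaic) effect.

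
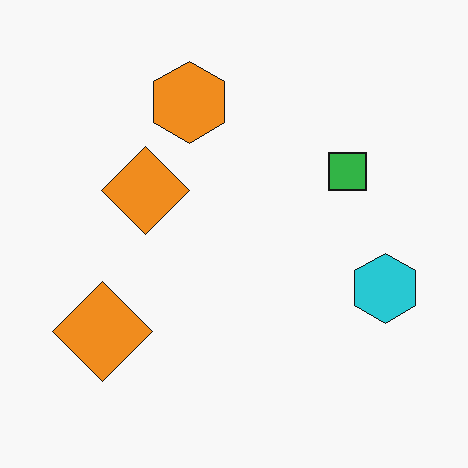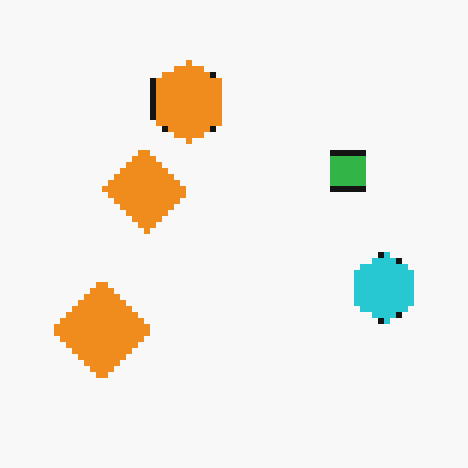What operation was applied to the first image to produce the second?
This is the original image moderately pixelated.

Shapes are reduced to large square blocks; fine edges and outlines are lost — a downscale-then-upscale (mosaic) effect.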